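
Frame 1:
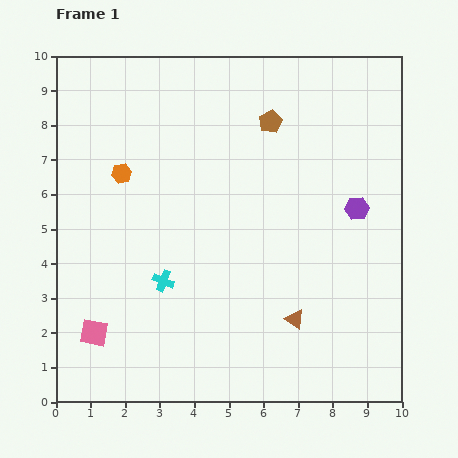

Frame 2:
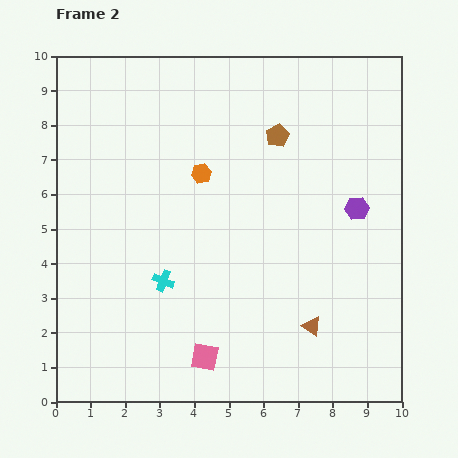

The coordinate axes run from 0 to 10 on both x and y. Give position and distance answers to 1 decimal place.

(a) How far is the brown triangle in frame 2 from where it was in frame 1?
0.5

The brown triangle moved from (6.9, 2.4) to (7.4, 2.2), a distance of √(0.5² + 0.2²) ≈ 0.5.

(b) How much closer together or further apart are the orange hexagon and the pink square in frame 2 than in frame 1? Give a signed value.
+0.6

Distance in frame 1: 4.7. Distance in frame 2: 5.3.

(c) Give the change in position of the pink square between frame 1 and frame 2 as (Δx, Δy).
(3.2, -0.7)

The pink square was at (1.1, 2.0) in frame 1 and (4.3, 1.3) in frame 2.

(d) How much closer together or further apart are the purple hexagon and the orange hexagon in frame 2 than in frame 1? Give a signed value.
-2.3

Distance in frame 1: 6.9. Distance in frame 2: 4.6.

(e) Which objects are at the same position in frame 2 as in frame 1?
the cyan cross, the purple hexagon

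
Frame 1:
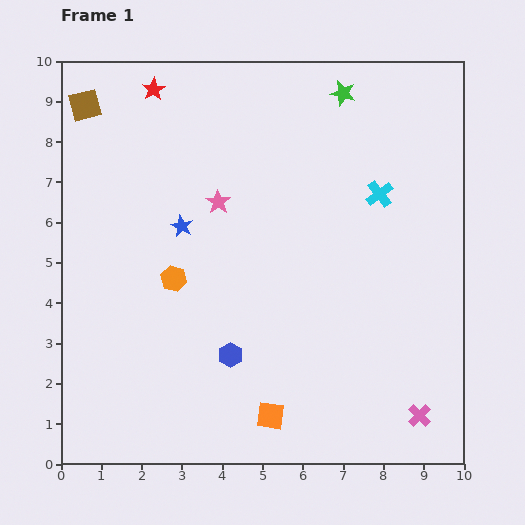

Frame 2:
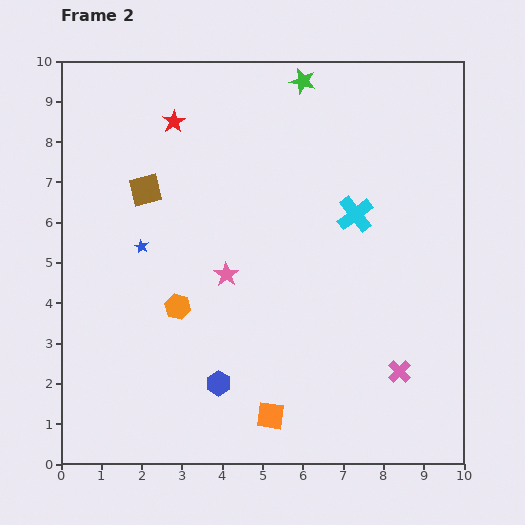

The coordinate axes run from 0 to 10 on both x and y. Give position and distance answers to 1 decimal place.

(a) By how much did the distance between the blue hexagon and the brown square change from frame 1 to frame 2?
-2.1

Distance in frame 1: 7.2. Distance in frame 2: 5.1.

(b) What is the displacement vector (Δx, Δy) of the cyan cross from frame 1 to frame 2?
(-0.6, -0.5)

The cyan cross was at (7.9, 6.7) in frame 1 and (7.3, 6.2) in frame 2.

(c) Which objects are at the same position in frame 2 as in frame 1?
the orange square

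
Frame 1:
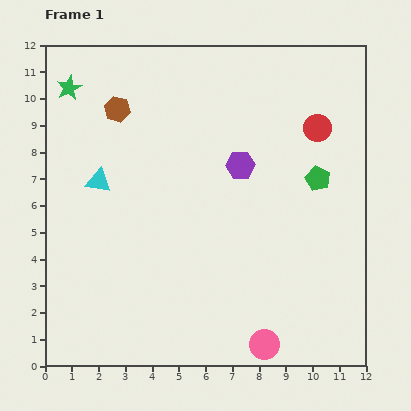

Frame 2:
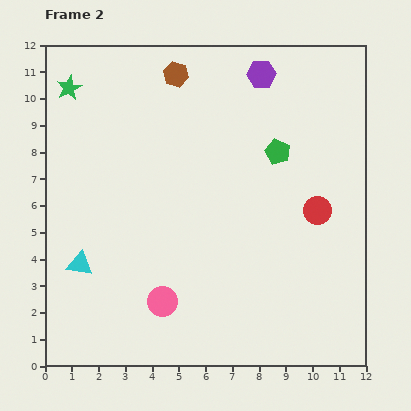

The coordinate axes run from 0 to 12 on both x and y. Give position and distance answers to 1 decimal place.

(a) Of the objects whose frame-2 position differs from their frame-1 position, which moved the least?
the green pentagon

(moved 1.8)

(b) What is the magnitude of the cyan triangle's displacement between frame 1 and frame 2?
3.2

The cyan triangle moved from (2.0, 6.9) to (1.3, 3.8), a distance of √(0.7² + 3.1²) ≈ 3.2.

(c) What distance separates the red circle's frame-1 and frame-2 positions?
3.1

The red circle moved from (10.2, 8.9) to (10.2, 5.8), a distance of √(0.0² + 3.1²) ≈ 3.1.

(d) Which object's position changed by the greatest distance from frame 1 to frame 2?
the pink circle

(moved 4.1; next 3.5)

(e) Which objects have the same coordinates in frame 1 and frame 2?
the green star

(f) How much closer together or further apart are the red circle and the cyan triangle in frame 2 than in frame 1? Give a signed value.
+0.7

Distance in frame 1: 8.4. Distance in frame 2: 9.1.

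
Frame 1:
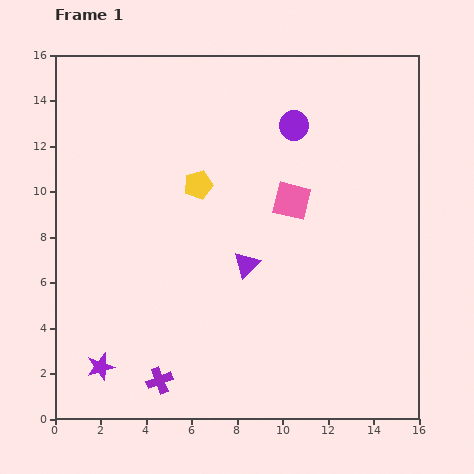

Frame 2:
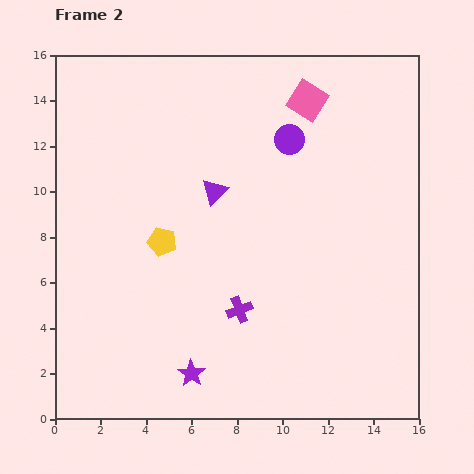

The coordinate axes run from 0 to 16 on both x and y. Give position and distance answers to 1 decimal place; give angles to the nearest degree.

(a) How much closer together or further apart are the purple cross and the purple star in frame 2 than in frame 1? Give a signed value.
+0.8

Distance in frame 1: 2.7. Distance in frame 2: 3.5.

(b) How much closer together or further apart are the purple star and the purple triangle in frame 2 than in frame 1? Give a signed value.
+0.3

Distance in frame 1: 7.8. Distance in frame 2: 8.1.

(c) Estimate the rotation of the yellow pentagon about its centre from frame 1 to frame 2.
29° clockwise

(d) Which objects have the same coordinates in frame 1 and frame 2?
none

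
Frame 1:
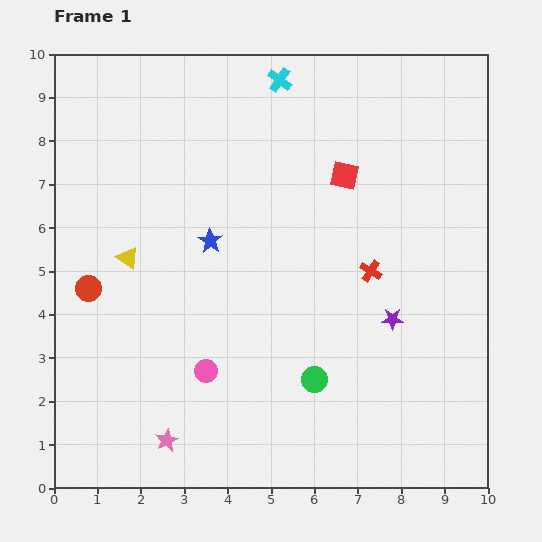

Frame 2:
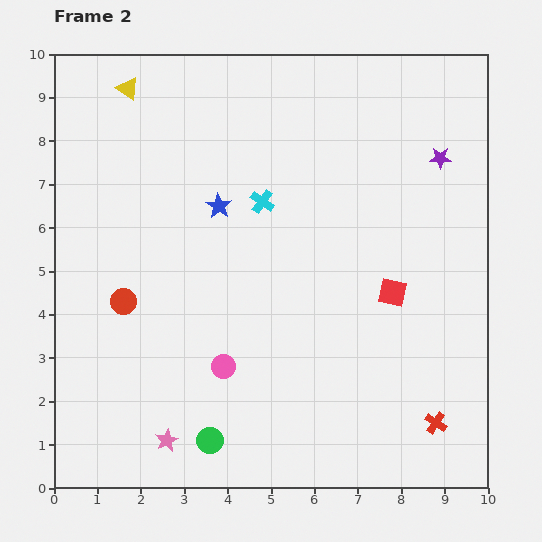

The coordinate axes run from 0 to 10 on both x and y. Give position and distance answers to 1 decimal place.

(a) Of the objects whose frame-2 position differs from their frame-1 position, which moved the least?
the pink circle

(moved 0.4)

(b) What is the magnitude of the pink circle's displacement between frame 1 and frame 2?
0.4

The pink circle moved from (3.5, 2.7) to (3.9, 2.8), a distance of √(0.4² + 0.1²) ≈ 0.4.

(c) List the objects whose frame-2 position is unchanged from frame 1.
the pink star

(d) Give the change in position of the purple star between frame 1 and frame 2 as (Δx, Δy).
(1.1, 3.7)

The purple star was at (7.8, 3.9) in frame 1 and (8.9, 7.6) in frame 2.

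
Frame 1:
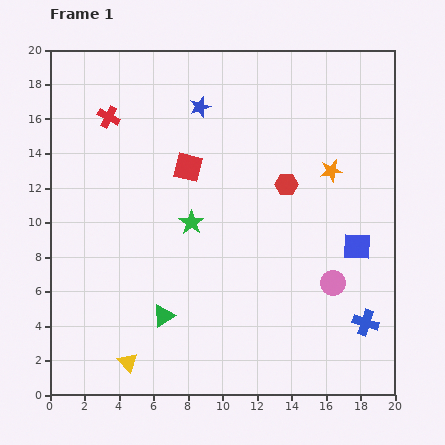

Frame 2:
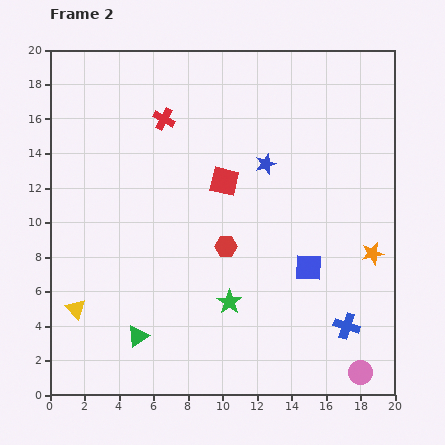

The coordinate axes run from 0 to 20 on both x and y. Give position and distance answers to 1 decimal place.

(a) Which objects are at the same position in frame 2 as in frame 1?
none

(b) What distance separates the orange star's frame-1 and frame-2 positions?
5.4

The orange star moved from (16.3, 13.0) to (18.7, 8.2), a distance of √(2.4² + 4.8²) ≈ 5.4.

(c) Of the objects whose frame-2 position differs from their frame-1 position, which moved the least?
the blue cross

(moved 1.1)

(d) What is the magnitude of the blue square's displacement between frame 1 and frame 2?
3.0

The blue square moved from (17.8, 8.6) to (15.0, 7.4), a distance of √(2.8² + 1.2²) ≈ 3.0.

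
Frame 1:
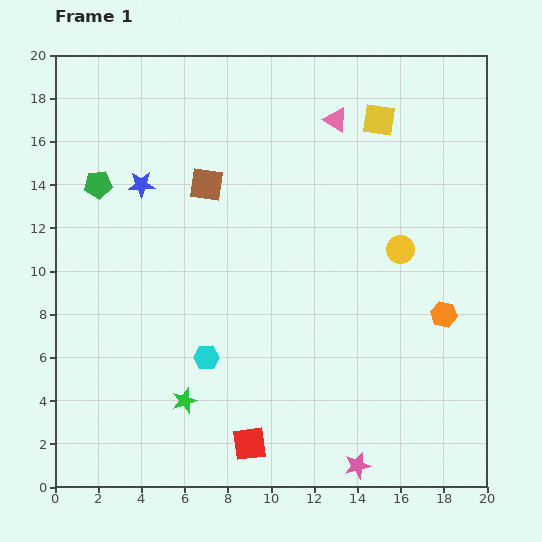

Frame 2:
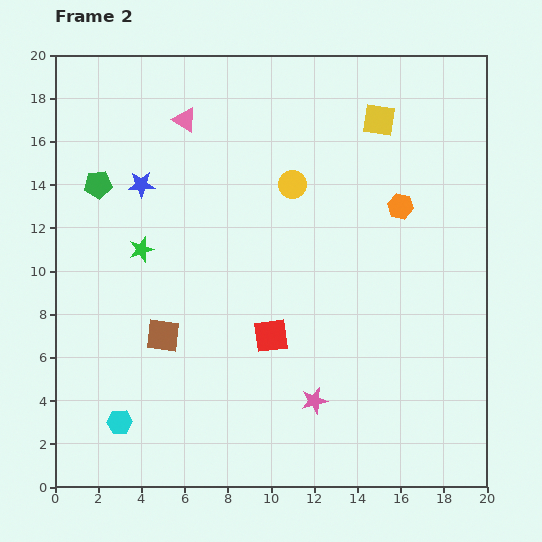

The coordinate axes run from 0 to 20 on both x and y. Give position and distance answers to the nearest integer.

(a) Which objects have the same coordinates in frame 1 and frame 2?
the blue star, the green pentagon, the yellow square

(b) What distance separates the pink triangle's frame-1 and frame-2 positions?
7

The pink triangle moved from (13, 17) to (6, 17), a distance of √(7² + 0²) ≈ 7.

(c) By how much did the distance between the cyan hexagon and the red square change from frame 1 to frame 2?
+4

Distance in frame 1: 4. Distance in frame 2: 8.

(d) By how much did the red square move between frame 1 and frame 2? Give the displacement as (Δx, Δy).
(1, 5)

The red square was at (9, 2) in frame 1 and (10, 7) in frame 2.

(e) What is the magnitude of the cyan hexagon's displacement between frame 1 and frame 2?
5

The cyan hexagon moved from (7, 6) to (3, 3), a distance of √(4² + 3²) ≈ 5.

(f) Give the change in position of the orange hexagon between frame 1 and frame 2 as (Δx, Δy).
(-2, 5)

The orange hexagon was at (18, 8) in frame 1 and (16, 13) in frame 2.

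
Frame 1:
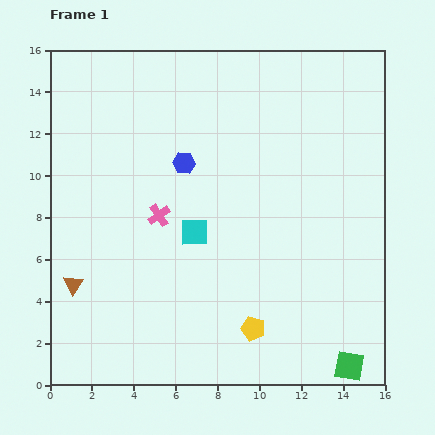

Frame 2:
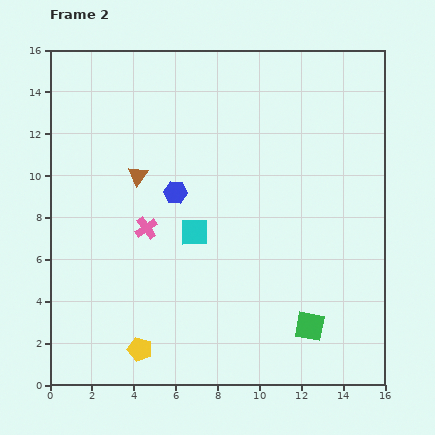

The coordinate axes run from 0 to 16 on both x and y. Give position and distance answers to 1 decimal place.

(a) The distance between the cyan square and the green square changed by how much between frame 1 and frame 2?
-2.7

Distance in frame 1: 9.8. Distance in frame 2: 7.1.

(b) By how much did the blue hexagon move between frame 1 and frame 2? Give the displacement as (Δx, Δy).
(-0.4, -1.4)

The blue hexagon was at (6.4, 10.6) in frame 1 and (6.0, 9.2) in frame 2.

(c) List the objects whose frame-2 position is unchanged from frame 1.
the cyan square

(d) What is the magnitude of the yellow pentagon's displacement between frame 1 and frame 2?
5.5

The yellow pentagon moved from (9.7, 2.7) to (4.3, 1.7), a distance of √(5.4² + 1.0²) ≈ 5.5.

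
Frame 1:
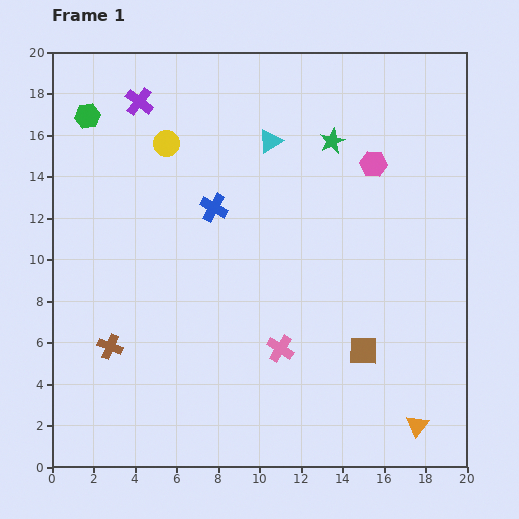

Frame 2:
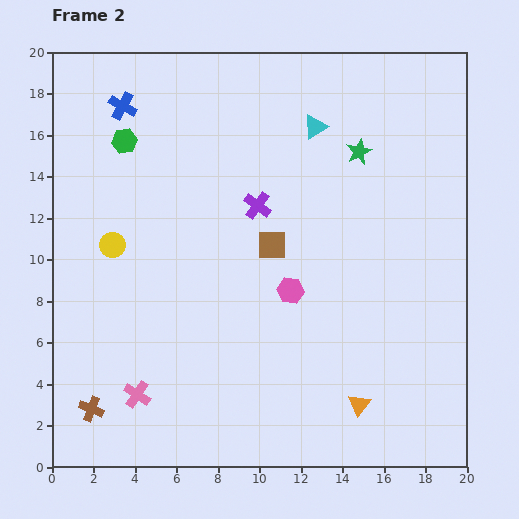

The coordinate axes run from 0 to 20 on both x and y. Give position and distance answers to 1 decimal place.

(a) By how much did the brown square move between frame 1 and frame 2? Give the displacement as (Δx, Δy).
(-4.4, 5.1)

The brown square was at (15.0, 5.6) in frame 1 and (10.6, 10.7) in frame 2.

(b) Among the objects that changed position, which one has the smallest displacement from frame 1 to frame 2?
the green star

(moved 1.4)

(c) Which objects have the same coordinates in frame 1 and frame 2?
none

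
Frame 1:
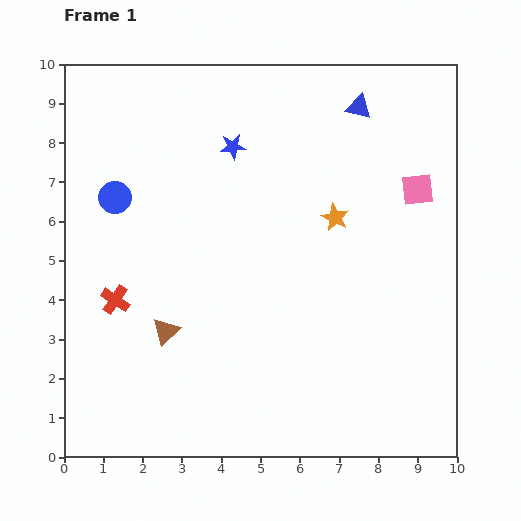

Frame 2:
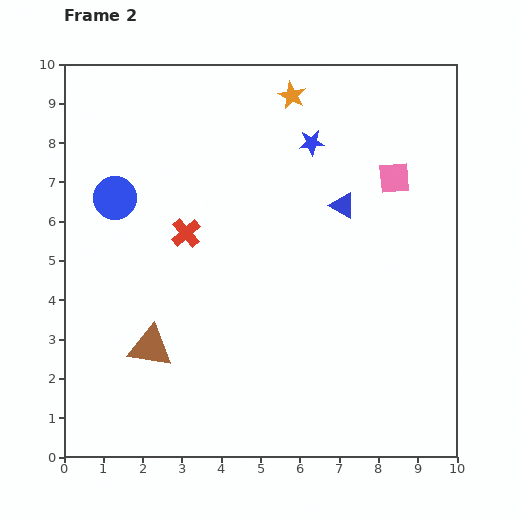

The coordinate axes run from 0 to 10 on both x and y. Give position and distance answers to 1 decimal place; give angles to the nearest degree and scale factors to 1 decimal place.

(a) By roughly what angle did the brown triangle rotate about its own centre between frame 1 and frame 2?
54° clockwise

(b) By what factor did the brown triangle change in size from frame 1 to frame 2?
1.6×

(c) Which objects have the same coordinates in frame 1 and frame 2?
the blue circle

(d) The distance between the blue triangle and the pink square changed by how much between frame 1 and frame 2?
-1.1

Distance in frame 1: 2.6. Distance in frame 2: 1.5.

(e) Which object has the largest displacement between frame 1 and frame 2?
the orange star

(moved 3.3; next 2.5)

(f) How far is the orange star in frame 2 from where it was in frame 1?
3.3

The orange star moved from (6.9, 6.1) to (5.8, 9.2), a distance of √(1.1² + 3.1²) ≈ 3.3.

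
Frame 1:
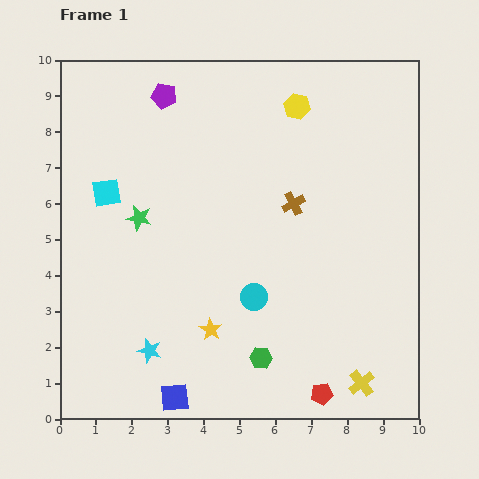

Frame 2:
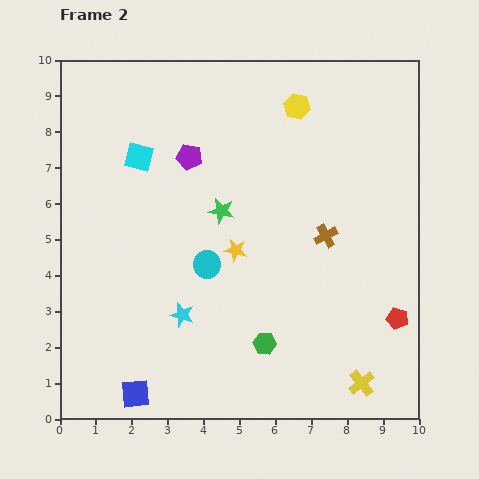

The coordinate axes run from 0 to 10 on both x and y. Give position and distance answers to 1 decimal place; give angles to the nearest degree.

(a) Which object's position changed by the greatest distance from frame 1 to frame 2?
the red pentagon

(moved 3.0; next 2.3)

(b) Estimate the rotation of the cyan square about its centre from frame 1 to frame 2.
23° clockwise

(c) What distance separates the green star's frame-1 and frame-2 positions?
2.3

The green star moved from (2.2, 5.6) to (4.5, 5.8), a distance of √(2.3² + 0.2²) ≈ 2.3.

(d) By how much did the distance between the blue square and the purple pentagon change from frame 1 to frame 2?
-1.6

Distance in frame 1: 8.4. Distance in frame 2: 6.8.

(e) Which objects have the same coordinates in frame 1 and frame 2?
the yellow cross, the yellow hexagon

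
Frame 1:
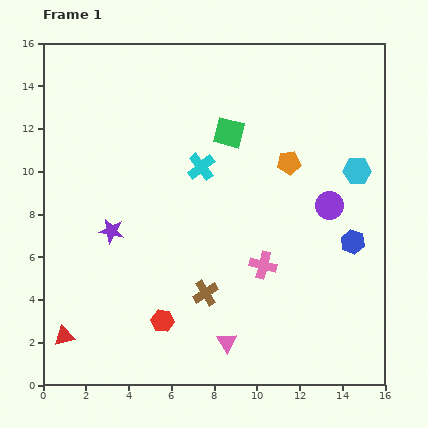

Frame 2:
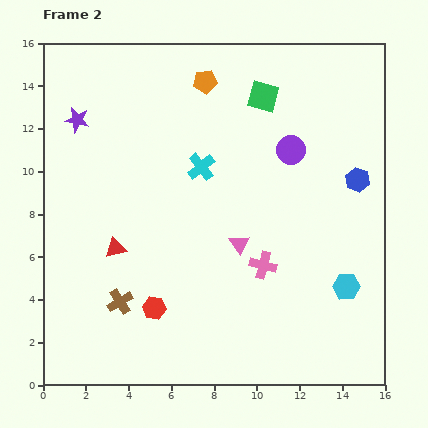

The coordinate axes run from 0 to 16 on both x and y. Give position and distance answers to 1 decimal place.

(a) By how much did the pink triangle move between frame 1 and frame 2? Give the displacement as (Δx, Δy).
(0.6, 4.6)

The pink triangle was at (8.6, 2.0) in frame 1 and (9.2, 6.6) in frame 2.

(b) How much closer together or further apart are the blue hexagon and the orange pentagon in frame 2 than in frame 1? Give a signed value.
+3.7

Distance in frame 1: 4.8. Distance in frame 2: 8.5.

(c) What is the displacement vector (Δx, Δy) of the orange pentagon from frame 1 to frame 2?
(-3.9, 3.8)

The orange pentagon was at (11.5, 10.4) in frame 1 and (7.6, 14.2) in frame 2.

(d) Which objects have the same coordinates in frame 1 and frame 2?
the cyan cross, the pink cross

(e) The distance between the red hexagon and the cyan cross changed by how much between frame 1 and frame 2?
-0.4

Distance in frame 1: 7.4. Distance in frame 2: 7.0.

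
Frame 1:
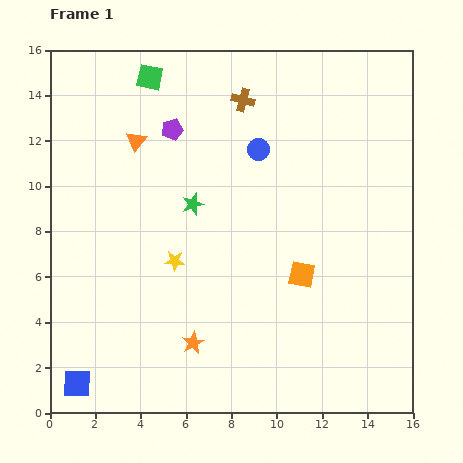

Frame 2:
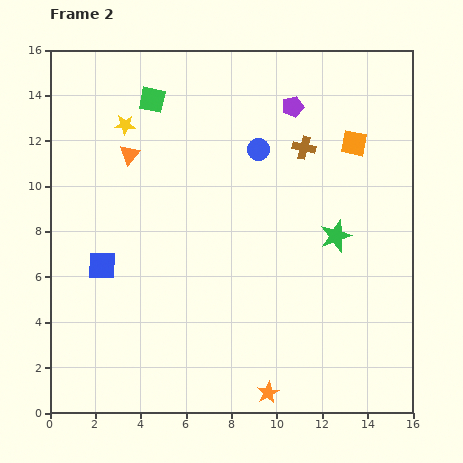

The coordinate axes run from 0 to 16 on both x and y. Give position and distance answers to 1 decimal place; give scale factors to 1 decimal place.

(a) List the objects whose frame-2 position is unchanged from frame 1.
the blue circle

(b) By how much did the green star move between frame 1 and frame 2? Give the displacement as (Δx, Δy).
(6.3, -1.4)

The green star was at (6.3, 9.2) in frame 1 and (12.6, 7.8) in frame 2.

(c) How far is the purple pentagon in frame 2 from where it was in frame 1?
5.4

The purple pentagon moved from (5.4, 12.5) to (10.7, 13.5), a distance of √(5.3² + 1.0²) ≈ 5.4.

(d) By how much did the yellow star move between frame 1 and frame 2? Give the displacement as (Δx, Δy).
(-2.2, 6.0)

The yellow star was at (5.5, 6.7) in frame 1 and (3.3, 12.7) in frame 2.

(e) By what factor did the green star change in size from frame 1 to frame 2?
1.4×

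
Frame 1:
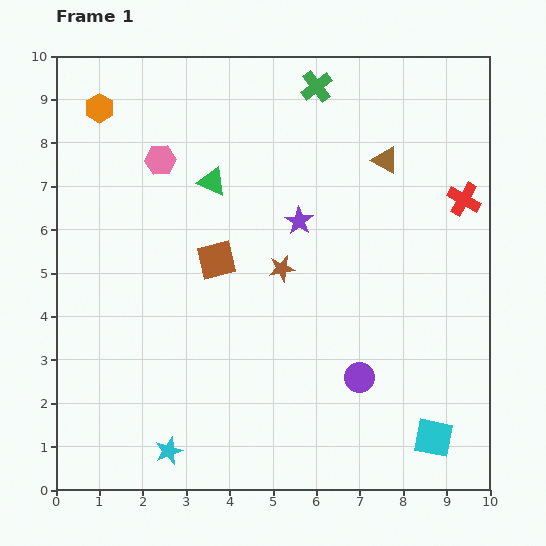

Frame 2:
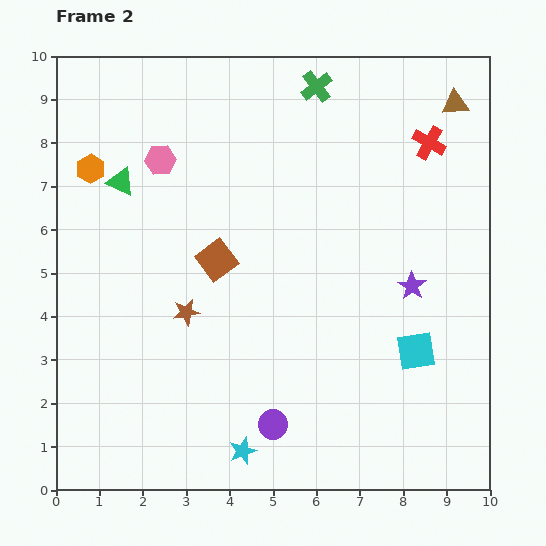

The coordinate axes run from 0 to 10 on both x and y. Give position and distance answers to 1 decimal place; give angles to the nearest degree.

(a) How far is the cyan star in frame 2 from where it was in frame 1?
1.7

The cyan star moved from (2.6, 0.9) to (4.3, 0.9), a distance of √(1.7² + 0.0²) ≈ 1.7.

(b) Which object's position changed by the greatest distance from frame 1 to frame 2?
the purple star

(moved 3.0; next 2.4)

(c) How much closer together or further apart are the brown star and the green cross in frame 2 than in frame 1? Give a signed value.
+1.7

Distance in frame 1: 4.3. Distance in frame 2: 6.0.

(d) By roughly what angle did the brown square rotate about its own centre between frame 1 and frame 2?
23° counter-clockwise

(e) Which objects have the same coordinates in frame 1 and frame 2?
the green cross, the brown square, the pink hexagon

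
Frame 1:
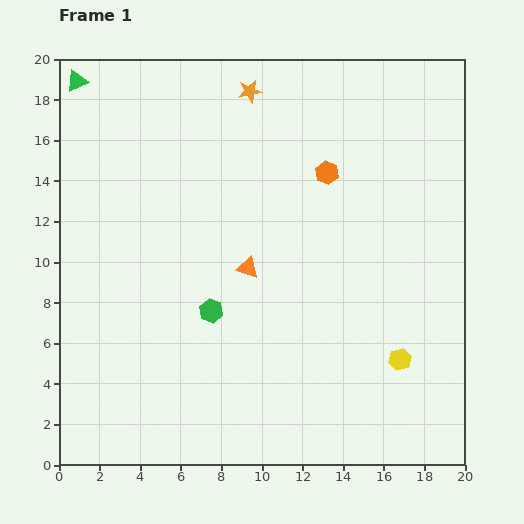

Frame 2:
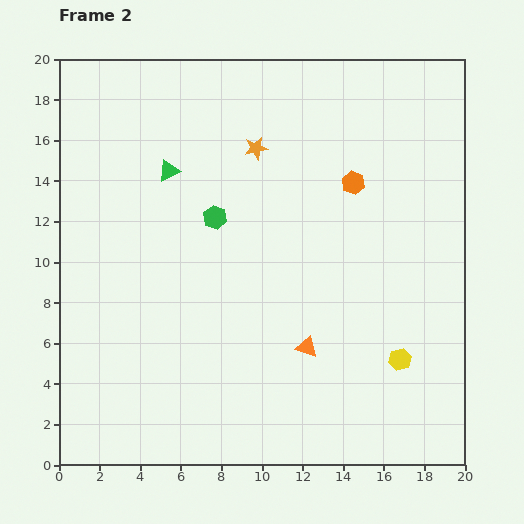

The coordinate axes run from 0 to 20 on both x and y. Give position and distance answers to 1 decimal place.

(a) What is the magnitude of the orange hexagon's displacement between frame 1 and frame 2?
1.4

The orange hexagon moved from (13.2, 14.4) to (14.5, 13.9), a distance of √(1.3² + 0.5²) ≈ 1.4.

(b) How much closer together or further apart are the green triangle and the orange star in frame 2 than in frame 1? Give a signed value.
-4.1

Distance in frame 1: 8.5. Distance in frame 2: 4.4.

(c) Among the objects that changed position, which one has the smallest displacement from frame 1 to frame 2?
the orange hexagon

(moved 1.4)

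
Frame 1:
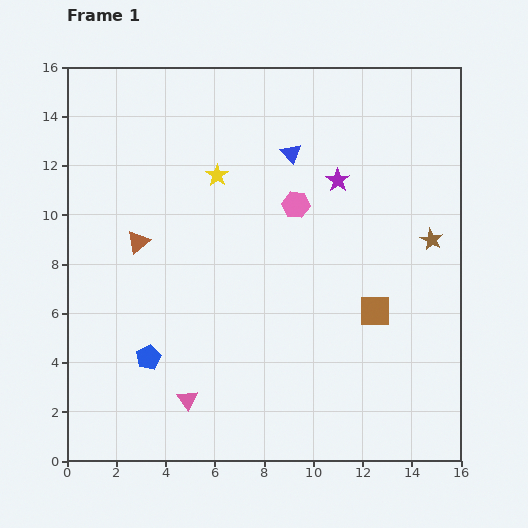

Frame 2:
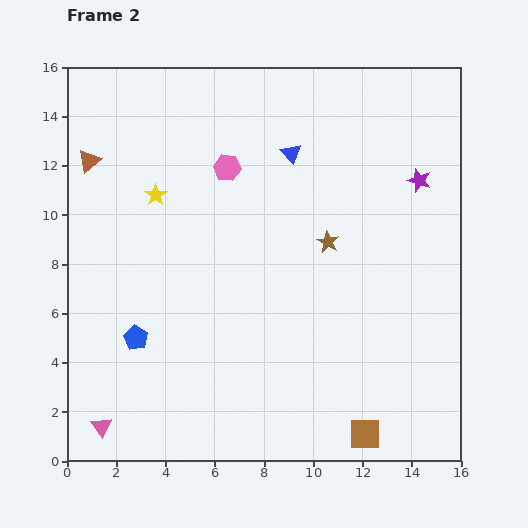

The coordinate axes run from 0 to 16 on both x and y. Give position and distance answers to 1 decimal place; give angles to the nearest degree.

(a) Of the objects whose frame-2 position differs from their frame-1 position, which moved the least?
the blue pentagon

(moved 0.9)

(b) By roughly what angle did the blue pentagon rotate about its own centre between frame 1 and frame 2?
15° counter-clockwise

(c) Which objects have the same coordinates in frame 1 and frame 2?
the blue triangle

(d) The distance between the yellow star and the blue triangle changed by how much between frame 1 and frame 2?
+2.7

Distance in frame 1: 3.1. Distance in frame 2: 5.8.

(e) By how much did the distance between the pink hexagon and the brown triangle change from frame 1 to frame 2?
-1.0

Distance in frame 1: 6.6. Distance in frame 2: 5.6.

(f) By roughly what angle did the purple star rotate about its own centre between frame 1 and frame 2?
17° counter-clockwise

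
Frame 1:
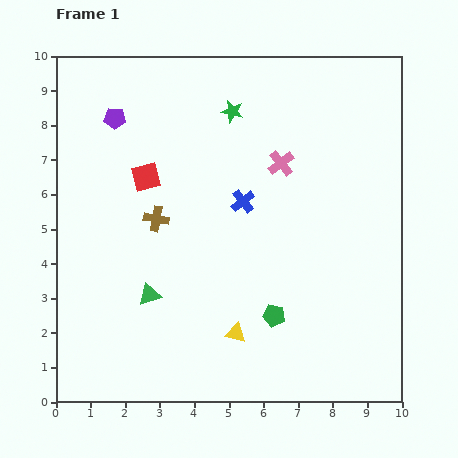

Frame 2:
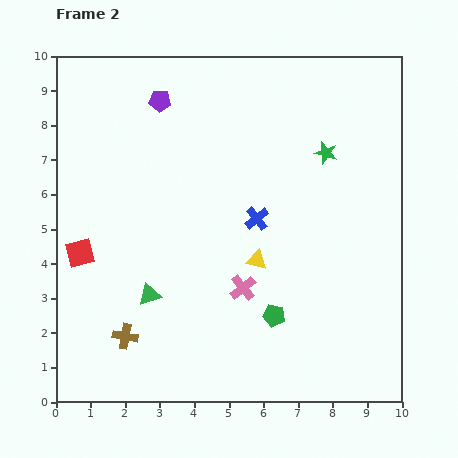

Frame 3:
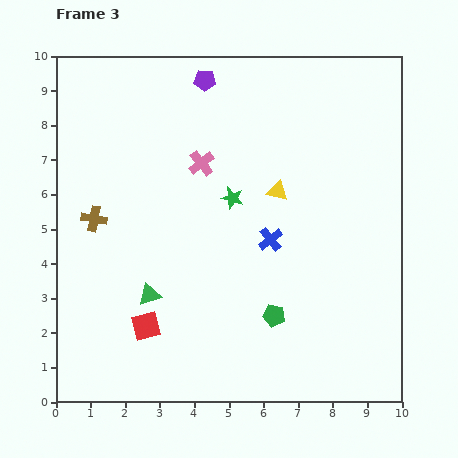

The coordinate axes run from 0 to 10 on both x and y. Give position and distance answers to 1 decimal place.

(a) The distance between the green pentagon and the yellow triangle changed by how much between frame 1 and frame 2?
+0.5

Distance in frame 1: 1.2. Distance in frame 2: 1.7.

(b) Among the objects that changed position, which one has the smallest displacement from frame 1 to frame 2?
the blue cross

(moved 0.6)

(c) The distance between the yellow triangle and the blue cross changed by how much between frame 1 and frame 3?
-2.4

Distance in frame 1: 3.8. Distance in frame 3: 1.4.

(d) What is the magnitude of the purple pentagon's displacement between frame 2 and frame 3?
1.4

The purple pentagon moved from (3.0, 8.7) to (4.3, 9.3), a distance of √(1.3² + 0.6²) ≈ 1.4.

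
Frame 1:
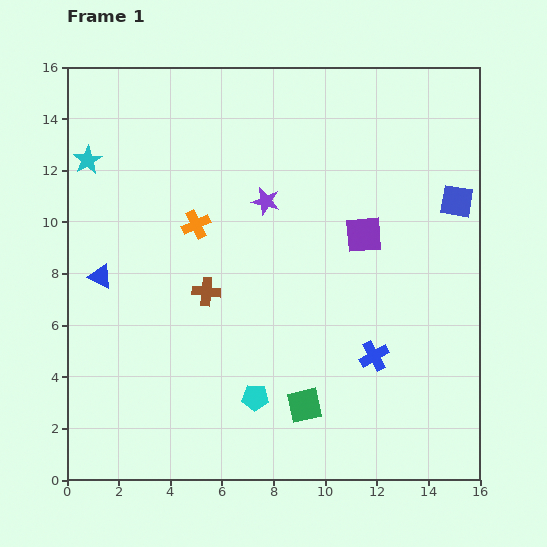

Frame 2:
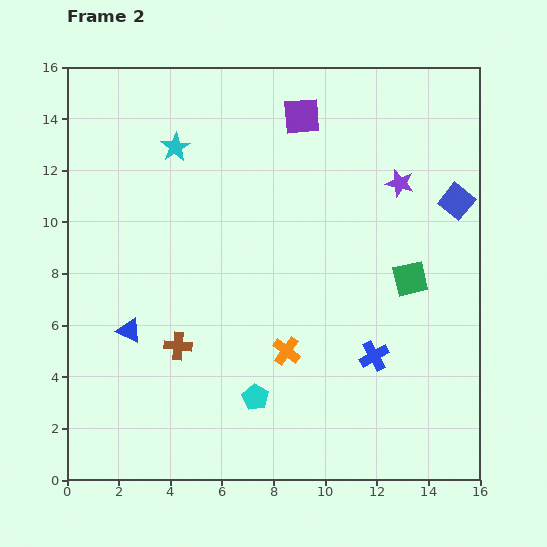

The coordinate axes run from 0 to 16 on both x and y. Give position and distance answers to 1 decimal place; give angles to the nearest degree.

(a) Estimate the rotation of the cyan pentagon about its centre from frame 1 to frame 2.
28° clockwise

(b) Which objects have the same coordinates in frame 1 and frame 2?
the cyan pentagon, the blue cross, the blue square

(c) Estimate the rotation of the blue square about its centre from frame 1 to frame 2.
30° clockwise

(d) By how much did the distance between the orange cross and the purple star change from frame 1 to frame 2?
+5.0

Distance in frame 1: 2.8. Distance in frame 2: 7.8.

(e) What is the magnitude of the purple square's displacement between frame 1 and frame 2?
5.2

The purple square moved from (11.5, 9.5) to (9.1, 14.1), a distance of √(2.4² + 4.6²) ≈ 5.2.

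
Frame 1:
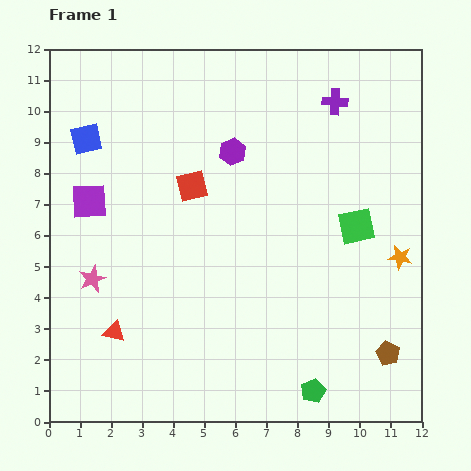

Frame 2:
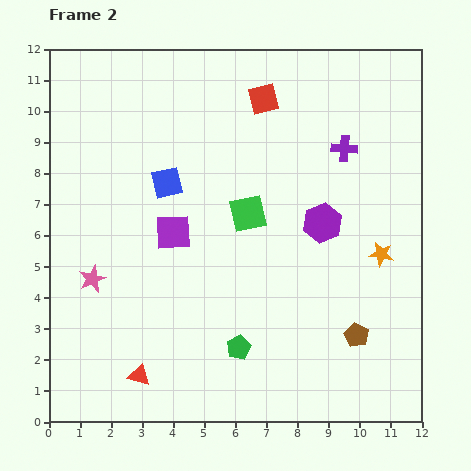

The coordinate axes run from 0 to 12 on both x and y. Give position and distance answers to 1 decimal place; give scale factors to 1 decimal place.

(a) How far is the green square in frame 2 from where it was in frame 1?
3.5

The green square moved from (9.9, 6.3) to (6.4, 6.7), a distance of √(3.5² + 0.4²) ≈ 3.5.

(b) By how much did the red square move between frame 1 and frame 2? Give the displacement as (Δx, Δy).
(2.3, 2.8)

The red square was at (4.6, 7.6) in frame 1 and (6.9, 10.4) in frame 2.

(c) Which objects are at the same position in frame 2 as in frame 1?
the pink star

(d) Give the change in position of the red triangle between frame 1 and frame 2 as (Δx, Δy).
(0.8, -1.4)

The red triangle was at (2.1, 2.9) in frame 1 and (2.9, 1.5) in frame 2.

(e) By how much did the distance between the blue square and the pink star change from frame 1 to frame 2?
-0.6

Distance in frame 1: 4.5. Distance in frame 2: 3.9.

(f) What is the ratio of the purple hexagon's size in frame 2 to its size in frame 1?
1.5×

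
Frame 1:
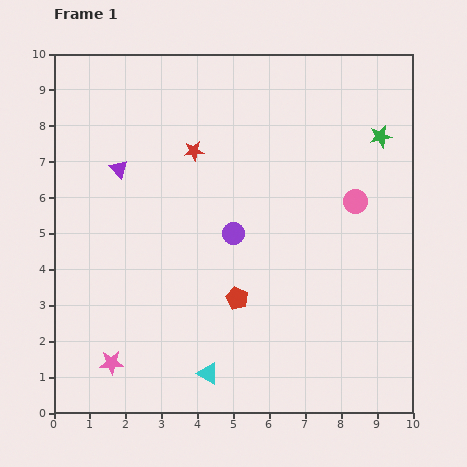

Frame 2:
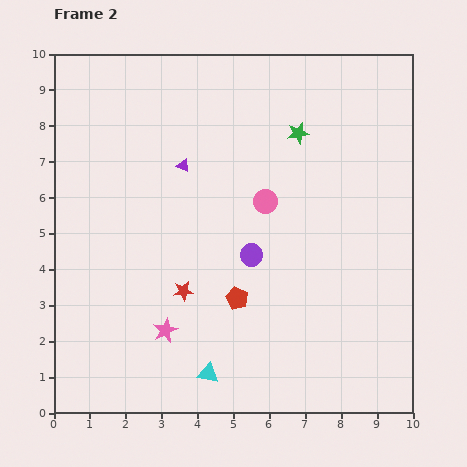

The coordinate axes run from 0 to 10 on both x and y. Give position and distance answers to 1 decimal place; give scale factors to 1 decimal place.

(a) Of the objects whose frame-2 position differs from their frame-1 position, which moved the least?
the purple circle

(moved 0.8)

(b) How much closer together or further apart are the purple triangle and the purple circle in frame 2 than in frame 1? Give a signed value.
-0.6

Distance in frame 1: 3.7. Distance in frame 2: 3.1.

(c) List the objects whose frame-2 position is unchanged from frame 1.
the red pentagon, the cyan triangle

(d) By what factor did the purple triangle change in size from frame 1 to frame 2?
0.7×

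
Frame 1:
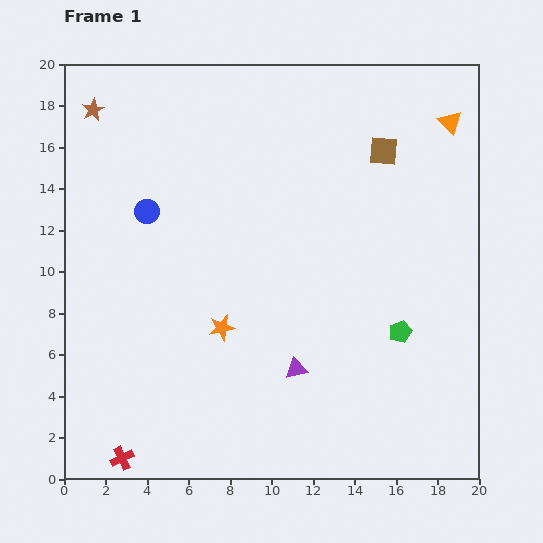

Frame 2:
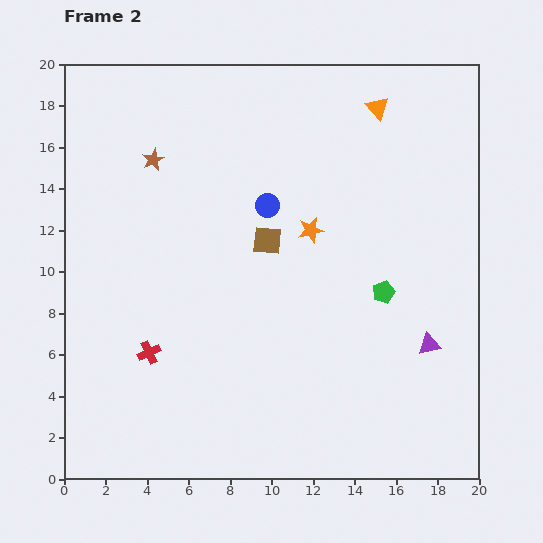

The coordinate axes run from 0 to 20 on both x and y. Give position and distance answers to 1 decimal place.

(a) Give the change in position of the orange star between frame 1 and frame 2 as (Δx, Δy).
(4.3, 4.7)

The orange star was at (7.6, 7.3) in frame 1 and (11.9, 12.0) in frame 2.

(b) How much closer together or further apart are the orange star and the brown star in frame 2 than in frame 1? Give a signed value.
-3.9

Distance in frame 1: 12.2. Distance in frame 2: 8.3.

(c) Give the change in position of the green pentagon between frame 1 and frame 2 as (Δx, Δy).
(-0.8, 1.9)

The green pentagon was at (16.2, 7.1) in frame 1 and (15.4, 9.0) in frame 2.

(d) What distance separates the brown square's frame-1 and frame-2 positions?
7.1

The brown square moved from (15.4, 15.8) to (9.8, 11.5), a distance of √(5.6² + 4.3²) ≈ 7.1.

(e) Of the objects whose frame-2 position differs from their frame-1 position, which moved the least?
the green pentagon

(moved 2.1)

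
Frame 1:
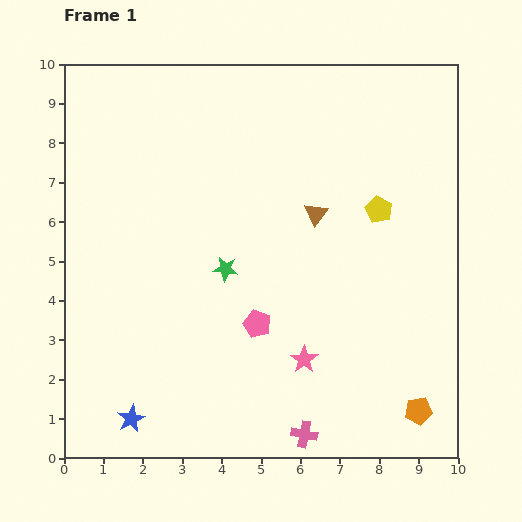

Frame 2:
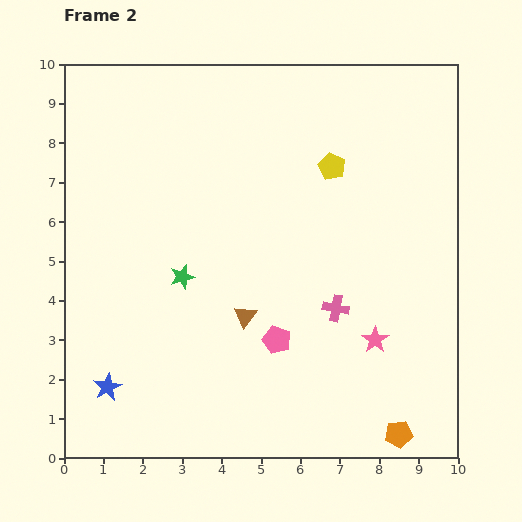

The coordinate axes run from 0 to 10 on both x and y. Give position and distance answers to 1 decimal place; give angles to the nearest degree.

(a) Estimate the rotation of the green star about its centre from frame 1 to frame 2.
22° counter-clockwise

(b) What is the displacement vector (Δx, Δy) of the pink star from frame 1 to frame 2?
(1.8, 0.5)

The pink star was at (6.1, 2.5) in frame 1 and (7.9, 3.0) in frame 2.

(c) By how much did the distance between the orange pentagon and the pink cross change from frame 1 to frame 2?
+0.6

Distance in frame 1: 3.0. Distance in frame 2: 3.6.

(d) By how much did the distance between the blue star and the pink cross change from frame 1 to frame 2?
+1.7

Distance in frame 1: 4.4. Distance in frame 2: 6.1.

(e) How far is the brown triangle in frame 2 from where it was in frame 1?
3.2

The brown triangle moved from (6.4, 6.2) to (4.6, 3.6), a distance of √(1.8² + 2.6²) ≈ 3.2.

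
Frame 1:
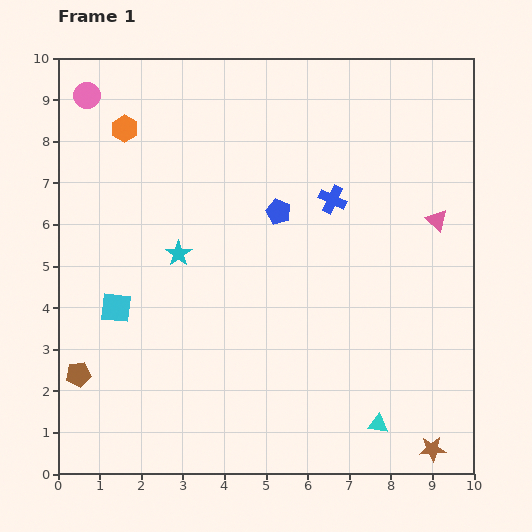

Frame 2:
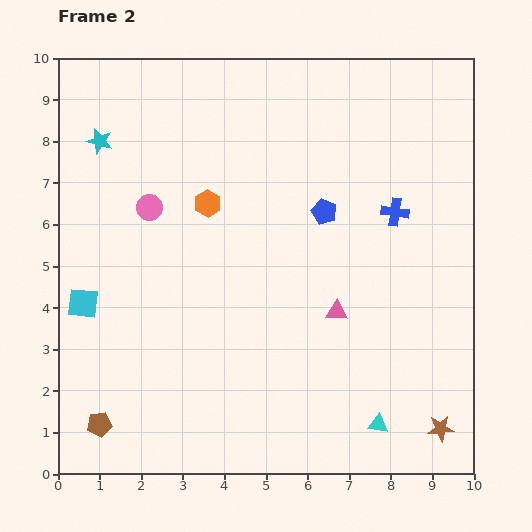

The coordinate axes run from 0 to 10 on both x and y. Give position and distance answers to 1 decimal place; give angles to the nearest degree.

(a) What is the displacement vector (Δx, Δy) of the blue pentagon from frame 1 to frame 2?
(1.1, 0.0)

The blue pentagon was at (5.3, 6.3) in frame 1 and (6.4, 6.3) in frame 2.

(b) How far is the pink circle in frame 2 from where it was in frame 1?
3.1

The pink circle moved from (0.7, 9.1) to (2.2, 6.4), a distance of √(1.5² + 2.7²) ≈ 3.1.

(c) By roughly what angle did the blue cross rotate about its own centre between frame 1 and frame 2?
16° counter-clockwise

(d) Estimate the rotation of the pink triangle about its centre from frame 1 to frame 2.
40° counter-clockwise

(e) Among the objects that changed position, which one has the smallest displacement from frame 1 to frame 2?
the brown star

(moved 0.5)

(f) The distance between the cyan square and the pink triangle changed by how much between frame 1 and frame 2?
-1.9

Distance in frame 1: 8.0. Distance in frame 2: 6.1.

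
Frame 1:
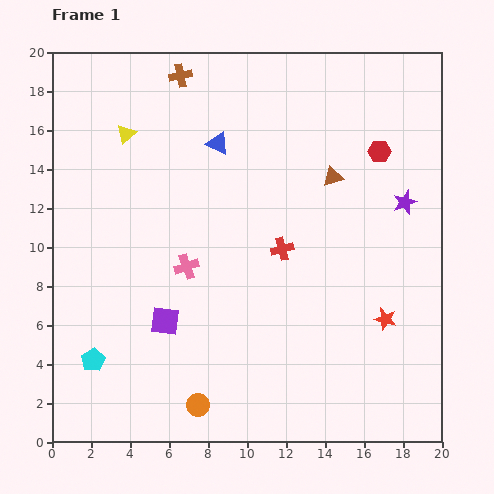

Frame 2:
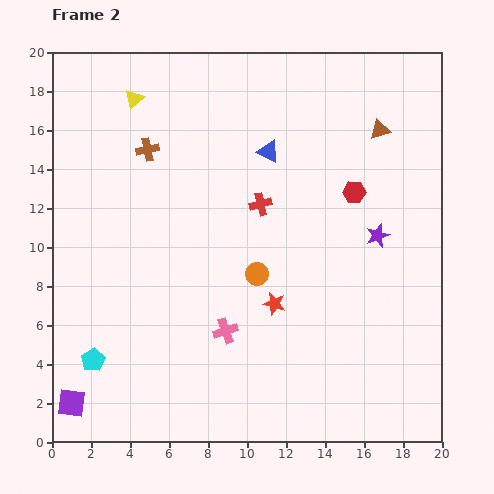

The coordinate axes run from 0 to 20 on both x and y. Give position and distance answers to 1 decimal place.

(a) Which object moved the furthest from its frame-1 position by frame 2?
the orange circle

(moved 7.3; next 6.4)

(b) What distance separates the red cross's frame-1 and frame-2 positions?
2.5

The red cross moved from (11.8, 9.9) to (10.7, 12.2), a distance of √(1.1² + 2.3²) ≈ 2.5.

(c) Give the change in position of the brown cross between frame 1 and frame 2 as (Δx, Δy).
(-1.7, -3.8)

The brown cross was at (6.6, 18.8) in frame 1 and (4.9, 15.0) in frame 2.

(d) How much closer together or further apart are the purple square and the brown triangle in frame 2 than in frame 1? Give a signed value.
+9.8

Distance in frame 1: 11.3. Distance in frame 2: 21.1.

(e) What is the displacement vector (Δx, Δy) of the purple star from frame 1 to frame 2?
(-1.4, -1.7)

The purple star was at (18.1, 12.3) in frame 1 and (16.7, 10.6) in frame 2.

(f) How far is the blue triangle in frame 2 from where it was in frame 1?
2.6

The blue triangle moved from (8.5, 15.3) to (11.1, 14.9), a distance of √(2.6² + 0.4²) ≈ 2.6.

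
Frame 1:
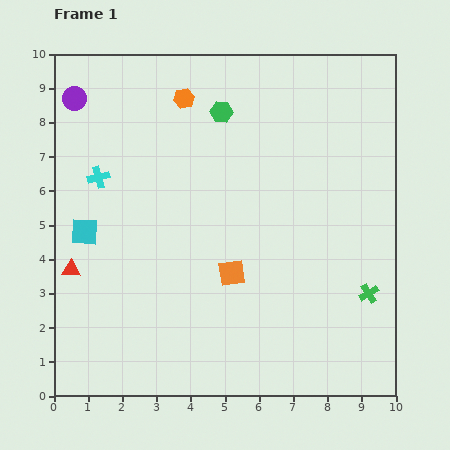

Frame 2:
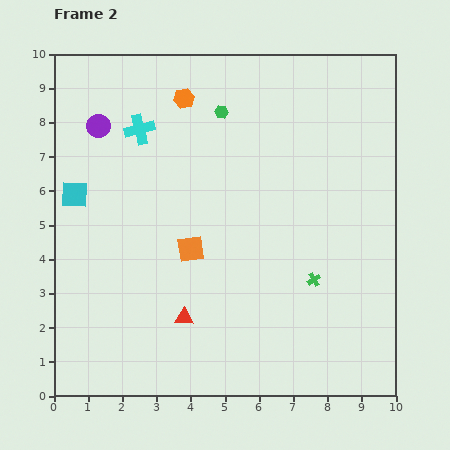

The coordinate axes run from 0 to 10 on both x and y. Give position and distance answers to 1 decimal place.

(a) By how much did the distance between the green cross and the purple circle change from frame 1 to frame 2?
-2.6

Distance in frame 1: 10.3. Distance in frame 2: 7.7.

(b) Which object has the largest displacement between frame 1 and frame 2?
the red triangle

(moved 3.6; next 1.8)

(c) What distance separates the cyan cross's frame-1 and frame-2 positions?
1.8

The cyan cross moved from (1.3, 6.4) to (2.5, 7.8), a distance of √(1.2² + 1.4²) ≈ 1.8.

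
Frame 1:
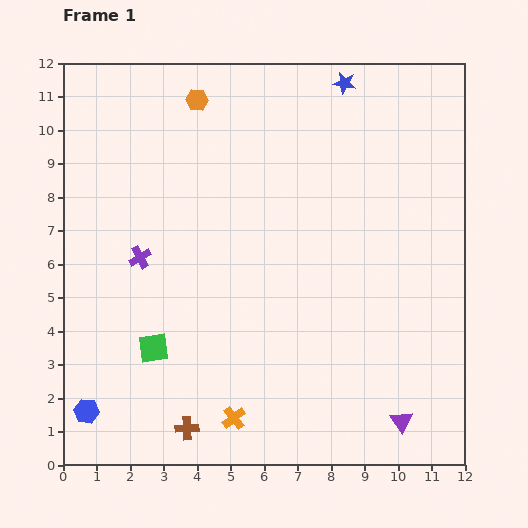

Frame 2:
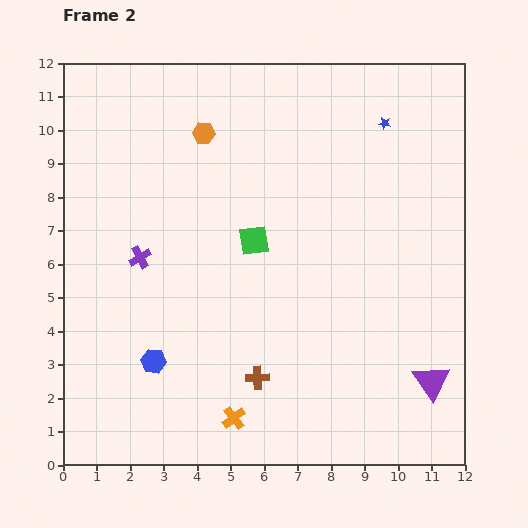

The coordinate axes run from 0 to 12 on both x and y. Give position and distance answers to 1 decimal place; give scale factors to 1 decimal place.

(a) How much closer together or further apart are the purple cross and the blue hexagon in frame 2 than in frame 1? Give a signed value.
-1.8

Distance in frame 1: 4.9. Distance in frame 2: 3.1.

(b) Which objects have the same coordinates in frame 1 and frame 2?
the purple cross, the orange cross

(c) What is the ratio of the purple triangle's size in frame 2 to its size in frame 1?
1.6×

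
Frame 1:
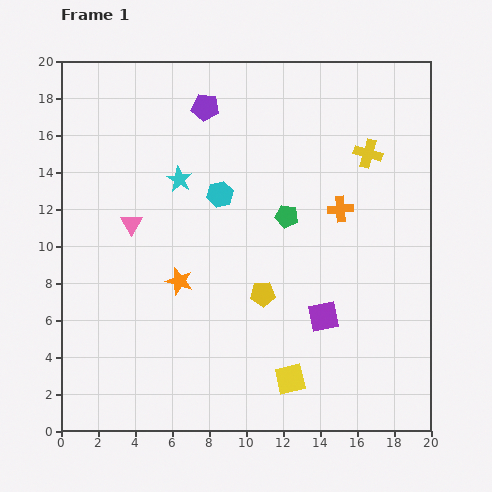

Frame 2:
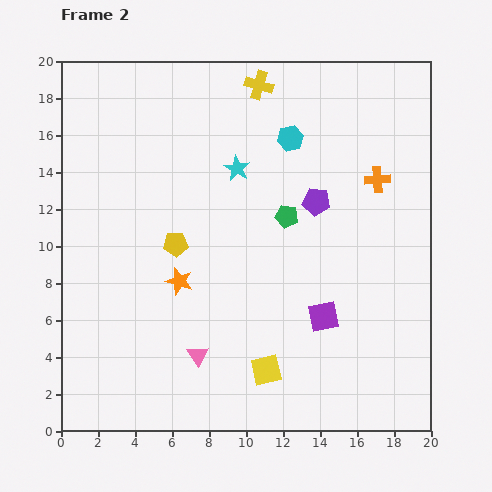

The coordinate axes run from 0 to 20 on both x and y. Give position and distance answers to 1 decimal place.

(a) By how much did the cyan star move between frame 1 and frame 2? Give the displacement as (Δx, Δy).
(3.1, 0.6)

The cyan star was at (6.4, 13.6) in frame 1 and (9.5, 14.2) in frame 2.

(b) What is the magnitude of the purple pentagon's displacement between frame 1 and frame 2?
7.9

The purple pentagon moved from (7.8, 17.5) to (13.8, 12.4), a distance of √(6.0² + 5.1²) ≈ 7.9.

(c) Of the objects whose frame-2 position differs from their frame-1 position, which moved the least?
the yellow square

(moved 1.4)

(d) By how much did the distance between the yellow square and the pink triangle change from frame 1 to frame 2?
-8.2

Distance in frame 1: 12.0. Distance in frame 2: 3.8.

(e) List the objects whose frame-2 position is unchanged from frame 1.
the orange star, the green pentagon, the purple square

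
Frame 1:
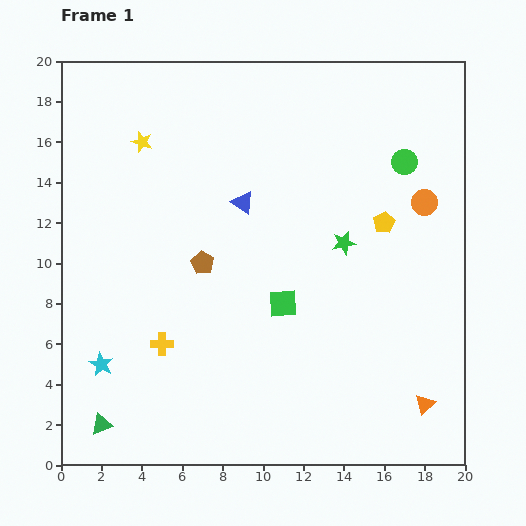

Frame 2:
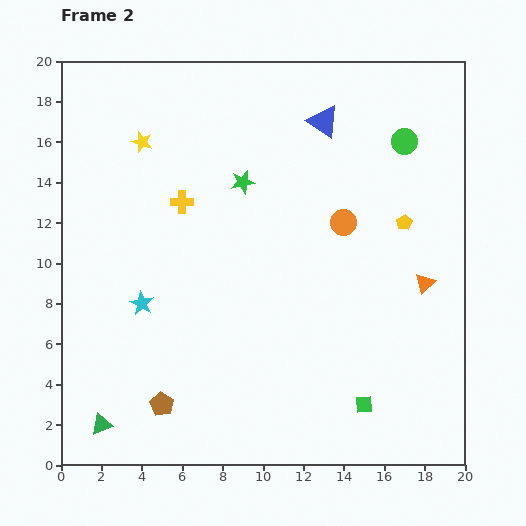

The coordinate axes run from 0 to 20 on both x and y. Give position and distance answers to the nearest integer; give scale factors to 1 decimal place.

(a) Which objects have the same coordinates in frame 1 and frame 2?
the green triangle, the yellow star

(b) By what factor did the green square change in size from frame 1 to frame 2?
0.6×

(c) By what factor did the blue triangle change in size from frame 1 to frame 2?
1.5×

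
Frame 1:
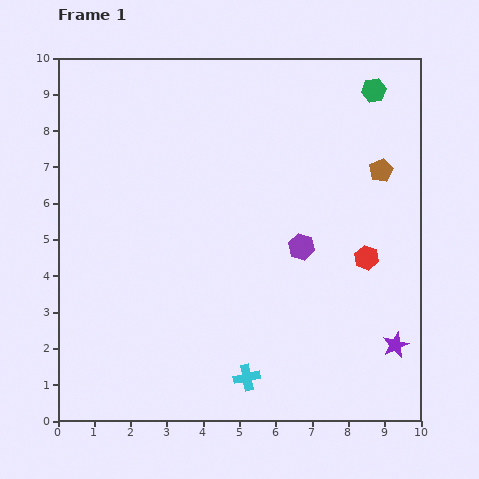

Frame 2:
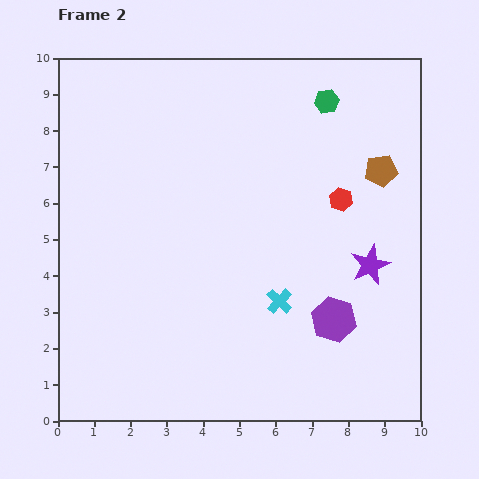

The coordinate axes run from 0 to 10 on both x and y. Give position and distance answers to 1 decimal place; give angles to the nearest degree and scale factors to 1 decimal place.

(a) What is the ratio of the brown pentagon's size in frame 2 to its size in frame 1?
1.4×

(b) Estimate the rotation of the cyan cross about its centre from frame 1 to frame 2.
36° counter-clockwise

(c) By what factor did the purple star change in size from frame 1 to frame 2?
1.5×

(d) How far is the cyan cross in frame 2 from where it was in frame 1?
2.3

The cyan cross moved from (5.2, 1.2) to (6.1, 3.3), a distance of √(0.9² + 2.1²) ≈ 2.3.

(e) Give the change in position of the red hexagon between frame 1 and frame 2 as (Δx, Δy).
(-0.7, 1.6)

The red hexagon was at (8.5, 4.5) in frame 1 and (7.8, 6.1) in frame 2.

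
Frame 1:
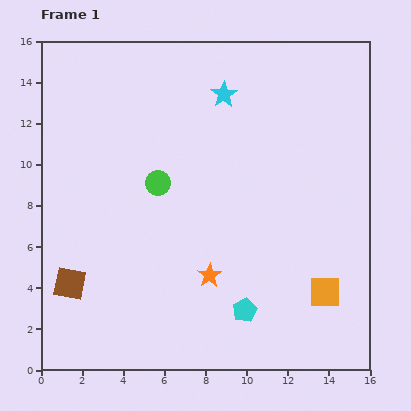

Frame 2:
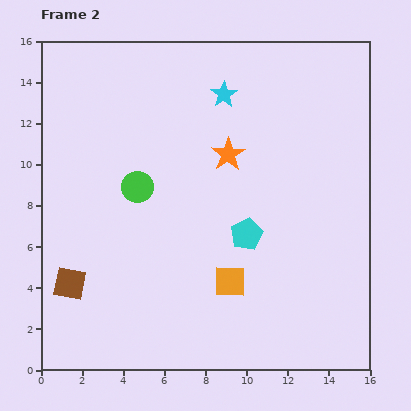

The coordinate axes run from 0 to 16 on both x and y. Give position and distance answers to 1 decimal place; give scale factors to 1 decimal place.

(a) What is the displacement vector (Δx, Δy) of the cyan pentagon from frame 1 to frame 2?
(0.1, 3.7)

The cyan pentagon was at (9.9, 2.9) in frame 1 and (10.0, 6.6) in frame 2.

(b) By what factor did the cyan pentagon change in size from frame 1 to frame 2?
1.4×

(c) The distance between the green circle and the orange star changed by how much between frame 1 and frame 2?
-0.4

Distance in frame 1: 5.1. Distance in frame 2: 4.7.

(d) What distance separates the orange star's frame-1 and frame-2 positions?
6.0

The orange star moved from (8.2, 4.6) to (9.1, 10.5), a distance of √(0.9² + 5.9²) ≈ 6.0.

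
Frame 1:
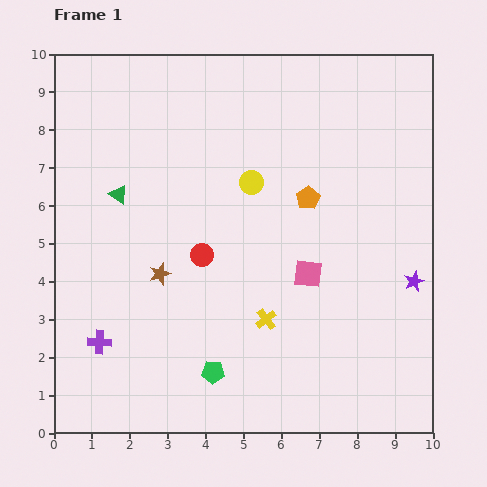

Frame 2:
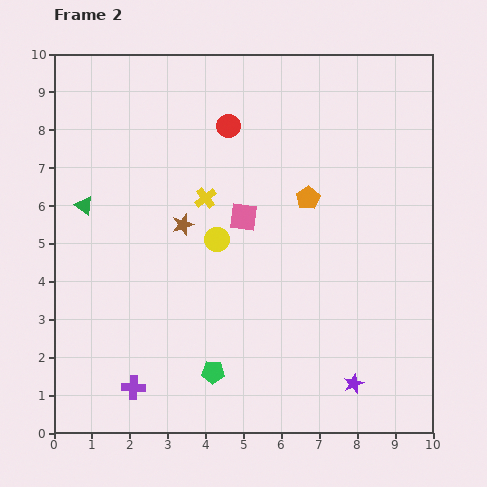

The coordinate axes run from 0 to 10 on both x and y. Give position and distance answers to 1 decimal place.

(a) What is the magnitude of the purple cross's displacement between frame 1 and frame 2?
1.5

The purple cross moved from (1.2, 2.4) to (2.1, 1.2), a distance of √(0.9² + 1.2²) ≈ 1.5.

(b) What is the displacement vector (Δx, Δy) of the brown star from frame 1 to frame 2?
(0.6, 1.3)

The brown star was at (2.8, 4.2) in frame 1 and (3.4, 5.5) in frame 2.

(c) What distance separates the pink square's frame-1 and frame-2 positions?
2.3

The pink square moved from (6.7, 4.2) to (5.0, 5.7), a distance of √(1.7² + 1.5²) ≈ 2.3.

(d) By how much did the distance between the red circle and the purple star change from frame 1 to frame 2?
+2.0

Distance in frame 1: 5.6. Distance in frame 2: 7.6.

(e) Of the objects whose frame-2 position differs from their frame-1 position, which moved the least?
the green triangle

(moved 0.9)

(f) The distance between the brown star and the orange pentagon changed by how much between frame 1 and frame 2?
-1.0

Distance in frame 1: 4.4. Distance in frame 2: 3.4.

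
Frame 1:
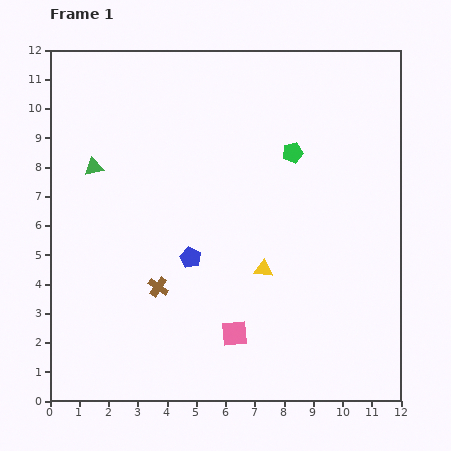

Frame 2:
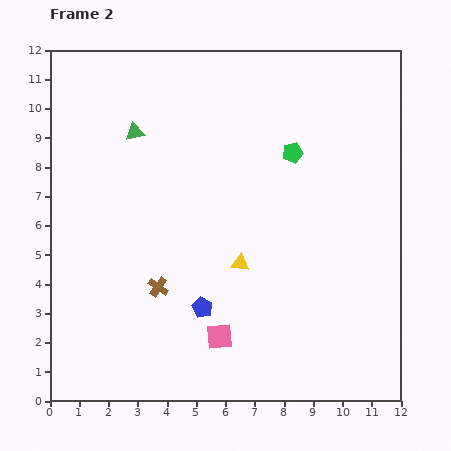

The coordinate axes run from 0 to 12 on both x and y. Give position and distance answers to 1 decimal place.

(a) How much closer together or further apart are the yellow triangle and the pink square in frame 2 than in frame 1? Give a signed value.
+0.2

Distance in frame 1: 2.4. Distance in frame 2: 2.6.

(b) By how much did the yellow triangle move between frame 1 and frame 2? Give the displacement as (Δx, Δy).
(-0.8, 0.2)

The yellow triangle was at (7.3, 4.5) in frame 1 and (6.5, 4.7) in frame 2.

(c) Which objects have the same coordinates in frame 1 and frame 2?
the green pentagon, the brown cross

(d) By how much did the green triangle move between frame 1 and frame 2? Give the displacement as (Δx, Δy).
(1.4, 1.2)

The green triangle was at (1.5, 8.0) in frame 1 and (2.9, 9.2) in frame 2.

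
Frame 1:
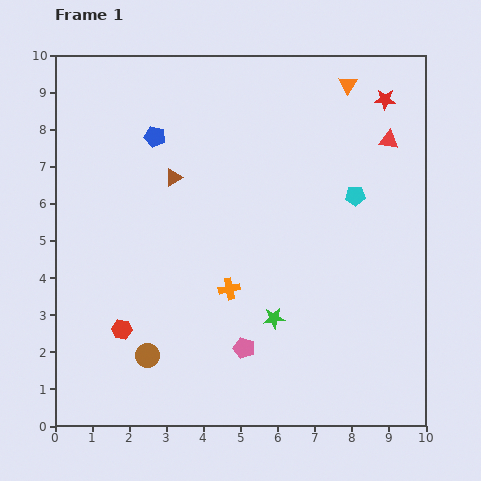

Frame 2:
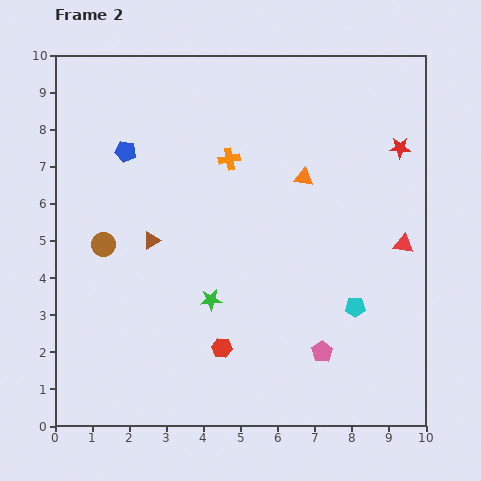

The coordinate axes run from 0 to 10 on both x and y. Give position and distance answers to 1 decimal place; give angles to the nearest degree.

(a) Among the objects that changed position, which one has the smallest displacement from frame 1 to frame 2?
the blue pentagon

(moved 0.9)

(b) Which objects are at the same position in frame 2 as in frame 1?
none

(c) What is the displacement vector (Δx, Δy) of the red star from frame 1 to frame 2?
(0.4, -1.3)

The red star was at (8.9, 8.8) in frame 1 and (9.3, 7.5) in frame 2.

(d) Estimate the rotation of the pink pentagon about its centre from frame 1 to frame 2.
20° clockwise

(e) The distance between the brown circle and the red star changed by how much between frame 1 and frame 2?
-1.0

Distance in frame 1: 9.4. Distance in frame 2: 8.4.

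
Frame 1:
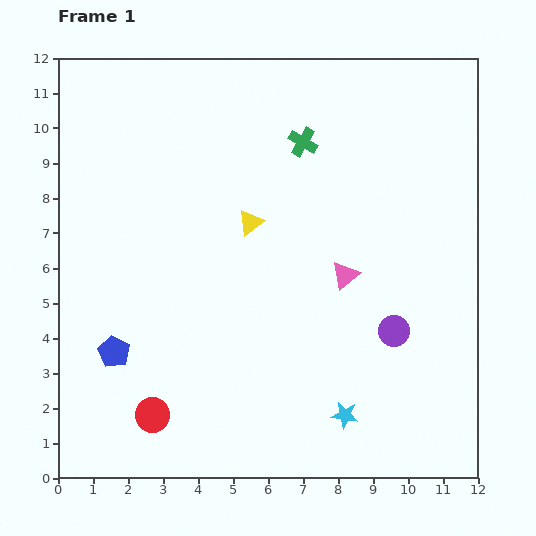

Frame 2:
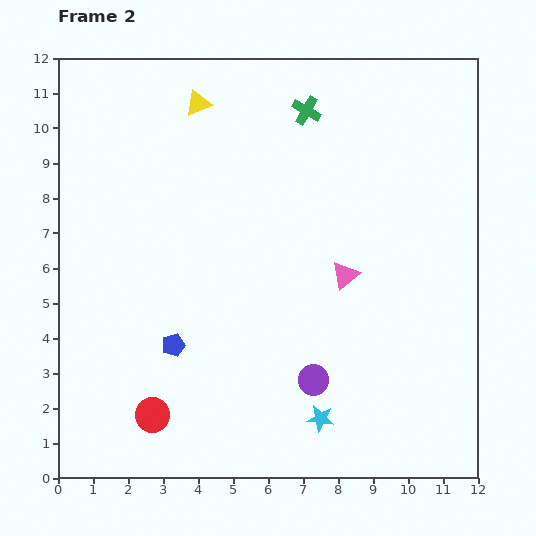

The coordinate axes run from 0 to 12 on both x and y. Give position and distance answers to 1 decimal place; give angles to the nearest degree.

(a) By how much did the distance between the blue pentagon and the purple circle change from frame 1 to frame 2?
-3.9

Distance in frame 1: 8.0. Distance in frame 2: 4.1.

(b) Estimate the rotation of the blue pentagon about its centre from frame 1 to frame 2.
26° clockwise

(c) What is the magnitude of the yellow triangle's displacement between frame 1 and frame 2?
3.7

The yellow triangle moved from (5.5, 7.3) to (4.0, 10.7), a distance of √(1.5² + 3.4²) ≈ 3.7.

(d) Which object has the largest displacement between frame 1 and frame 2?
the yellow triangle

(moved 3.7; next 2.7)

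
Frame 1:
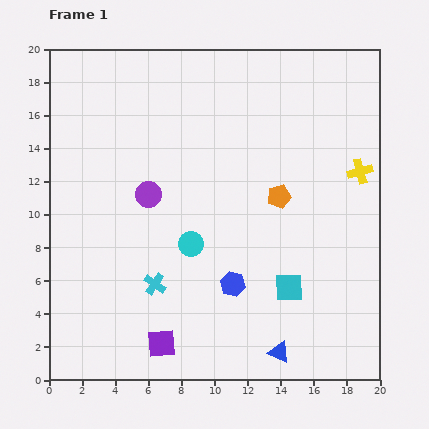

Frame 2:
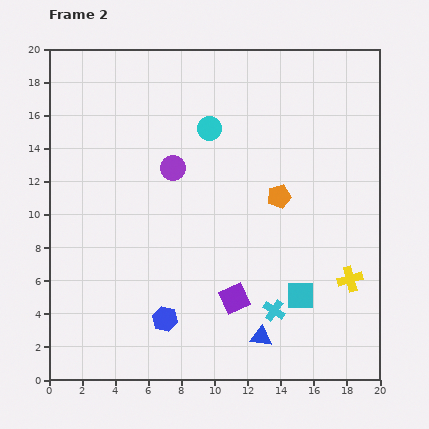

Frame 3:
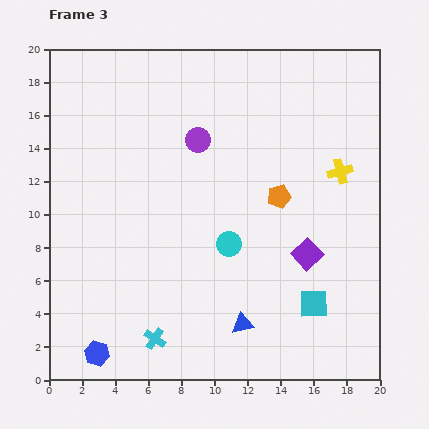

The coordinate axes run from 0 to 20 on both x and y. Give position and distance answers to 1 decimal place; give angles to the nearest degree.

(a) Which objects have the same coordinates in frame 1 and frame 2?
the orange pentagon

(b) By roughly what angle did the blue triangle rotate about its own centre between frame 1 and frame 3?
36° counter-clockwise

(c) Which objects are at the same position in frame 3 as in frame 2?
the orange pentagon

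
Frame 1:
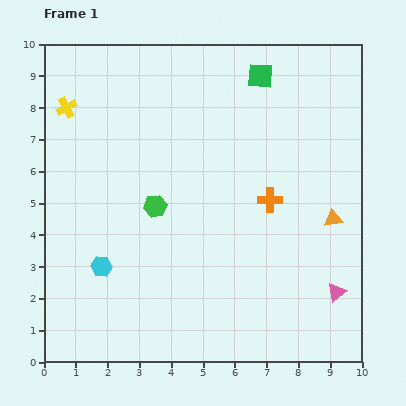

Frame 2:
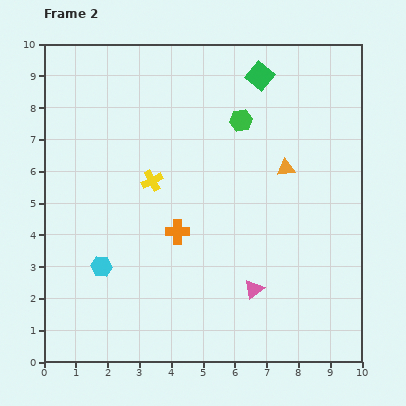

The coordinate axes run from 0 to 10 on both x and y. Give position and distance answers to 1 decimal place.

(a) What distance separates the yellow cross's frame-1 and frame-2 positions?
3.5

The yellow cross moved from (0.7, 8.0) to (3.4, 5.7), a distance of √(2.7² + 2.3²) ≈ 3.5.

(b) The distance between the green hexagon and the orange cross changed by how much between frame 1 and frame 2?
+0.4

Distance in frame 1: 3.6. Distance in frame 2: 4.0.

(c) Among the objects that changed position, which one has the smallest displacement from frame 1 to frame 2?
the orange triangle

(moved 2.2)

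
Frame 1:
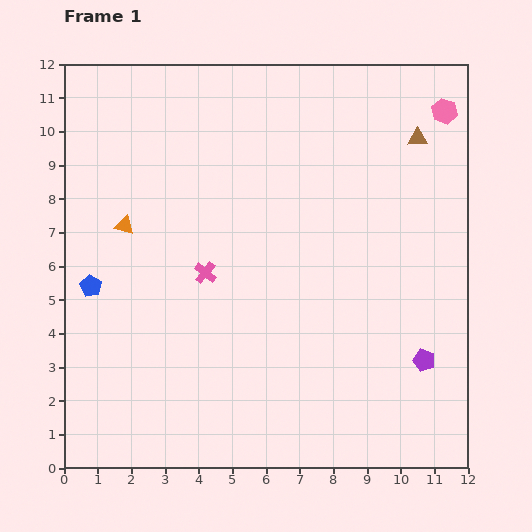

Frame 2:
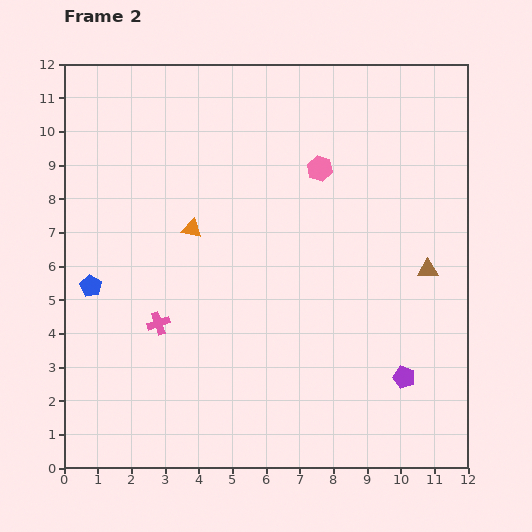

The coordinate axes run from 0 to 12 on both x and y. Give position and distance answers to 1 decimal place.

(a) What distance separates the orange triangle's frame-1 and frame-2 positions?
2.0

The orange triangle moved from (1.8, 7.2) to (3.8, 7.1), a distance of √(2.0² + 0.1²) ≈ 2.0.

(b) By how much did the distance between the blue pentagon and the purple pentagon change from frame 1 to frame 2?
-0.4

Distance in frame 1: 10.1. Distance in frame 2: 9.7.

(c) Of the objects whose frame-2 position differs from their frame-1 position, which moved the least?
the purple pentagon

(moved 0.8)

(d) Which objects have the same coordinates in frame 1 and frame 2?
the blue pentagon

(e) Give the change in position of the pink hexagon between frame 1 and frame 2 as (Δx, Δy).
(-3.7, -1.7)

The pink hexagon was at (11.3, 10.6) in frame 1 and (7.6, 8.9) in frame 2.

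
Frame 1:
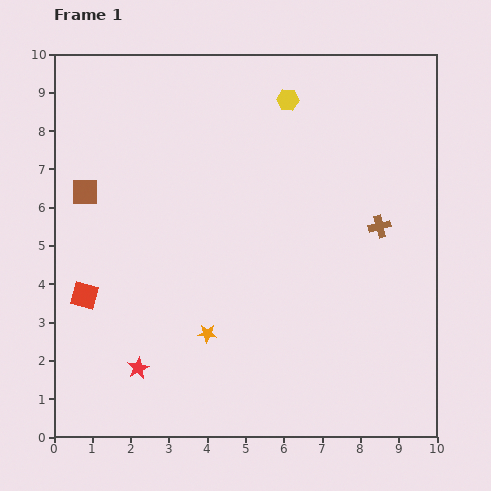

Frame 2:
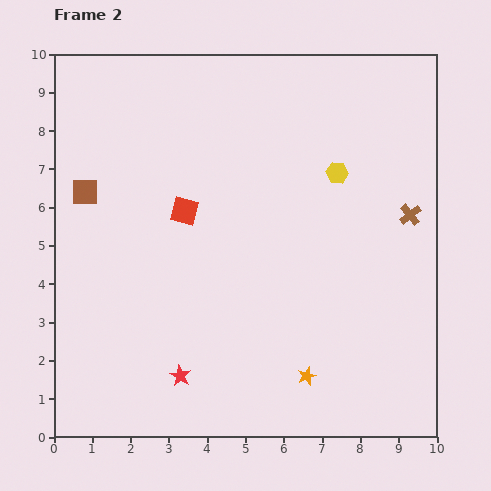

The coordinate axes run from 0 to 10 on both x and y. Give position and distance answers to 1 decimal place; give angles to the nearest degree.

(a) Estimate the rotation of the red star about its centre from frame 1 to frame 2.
16° counter-clockwise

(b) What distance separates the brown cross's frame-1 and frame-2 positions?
0.9

The brown cross moved from (8.5, 5.5) to (9.3, 5.8), a distance of √(0.8² + 0.3²) ≈ 0.9.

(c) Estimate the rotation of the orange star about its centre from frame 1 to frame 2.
26° counter-clockwise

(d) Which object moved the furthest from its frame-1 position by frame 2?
the red square

(moved 3.4; next 2.8)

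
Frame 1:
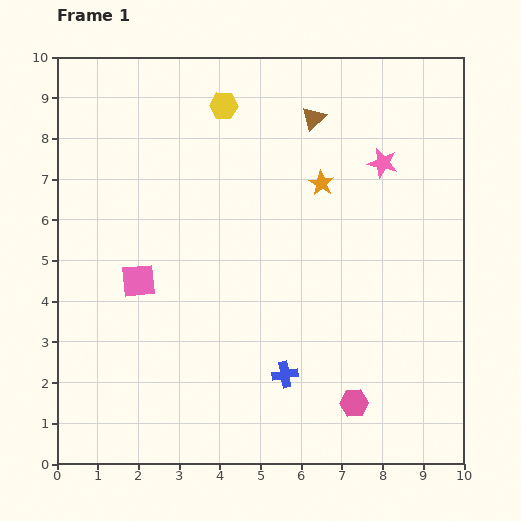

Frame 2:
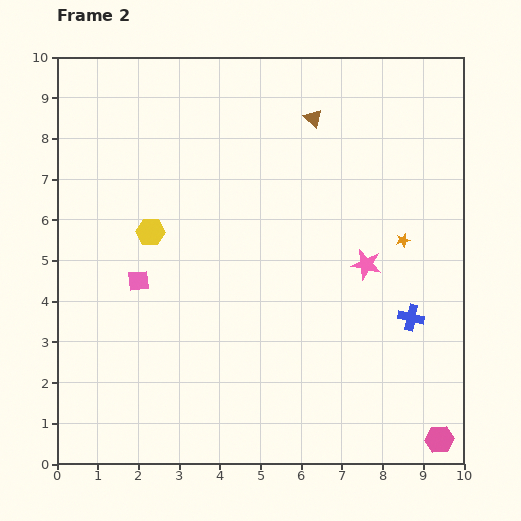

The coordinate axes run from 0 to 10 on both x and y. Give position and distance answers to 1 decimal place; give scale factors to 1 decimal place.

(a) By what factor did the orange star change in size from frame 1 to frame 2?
0.6×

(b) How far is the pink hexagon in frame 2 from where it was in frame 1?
2.3

The pink hexagon moved from (7.3, 1.5) to (9.4, 0.6), a distance of √(2.1² + 0.9²) ≈ 2.3.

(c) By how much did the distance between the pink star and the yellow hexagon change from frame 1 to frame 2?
+1.3

Distance in frame 1: 4.1. Distance in frame 2: 5.4.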